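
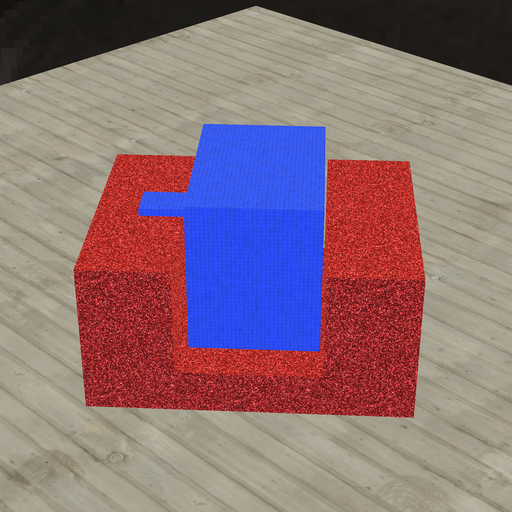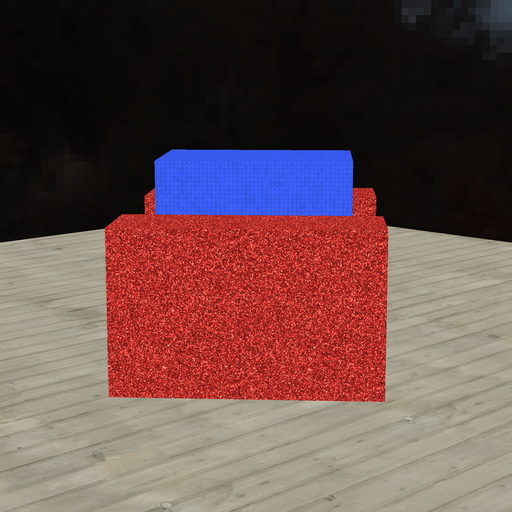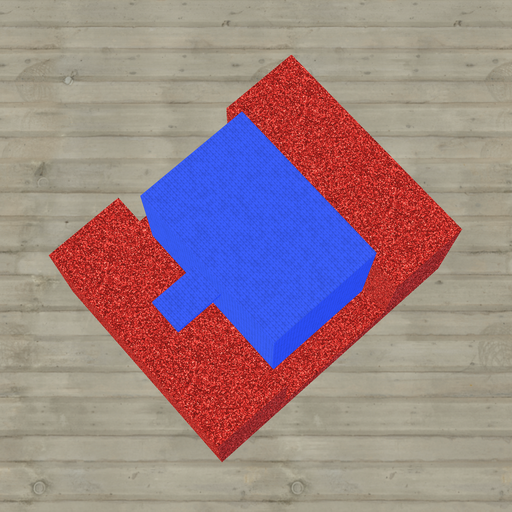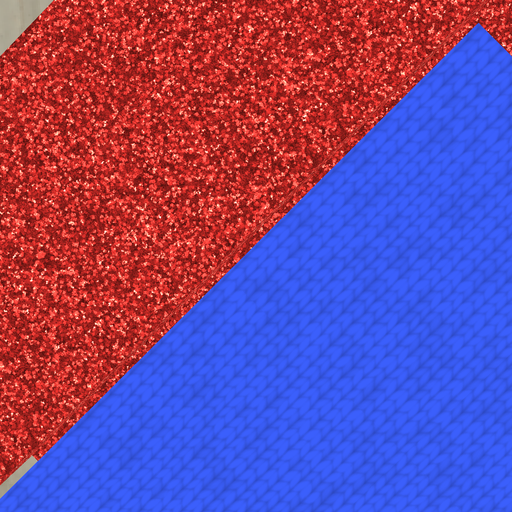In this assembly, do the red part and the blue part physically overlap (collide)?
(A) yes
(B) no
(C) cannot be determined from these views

(B) no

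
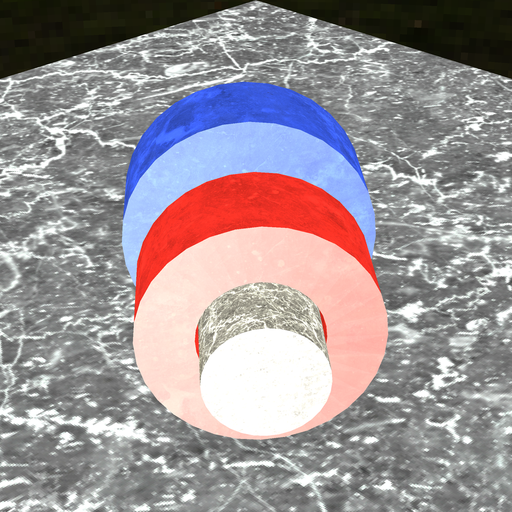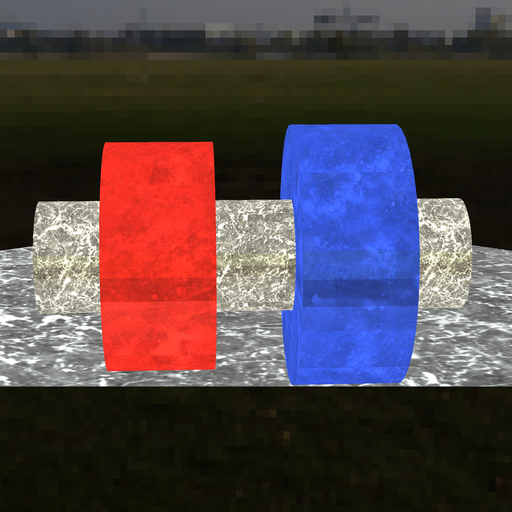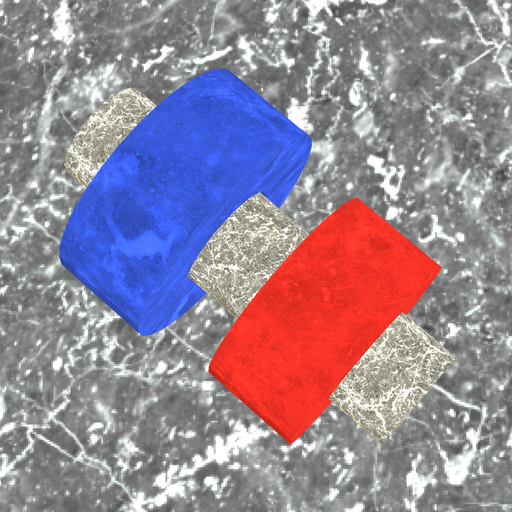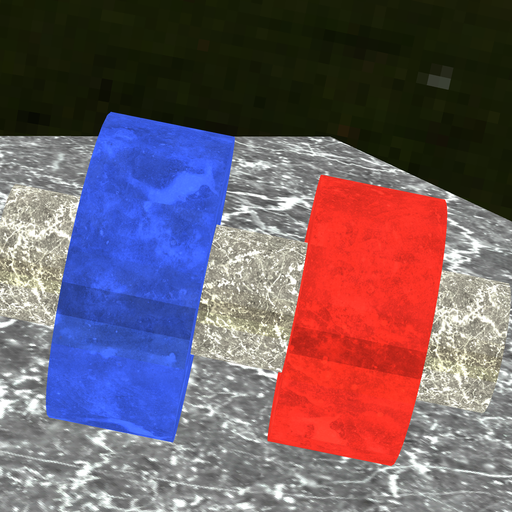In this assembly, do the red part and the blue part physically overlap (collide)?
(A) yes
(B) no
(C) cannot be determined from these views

(B) no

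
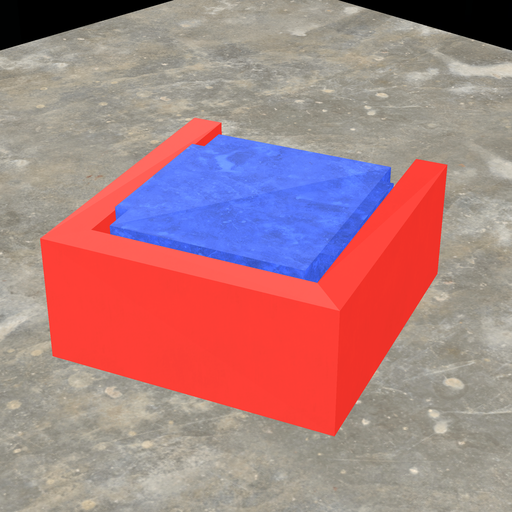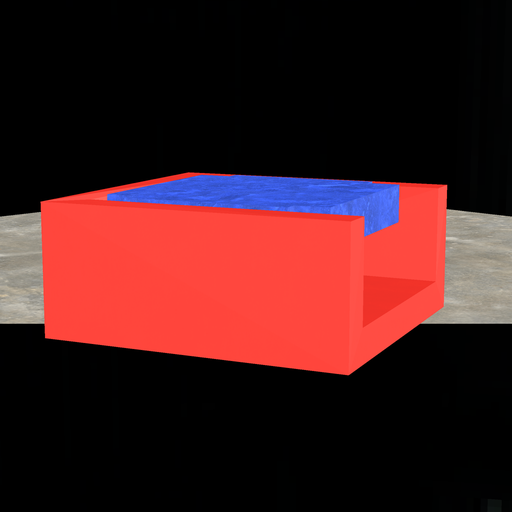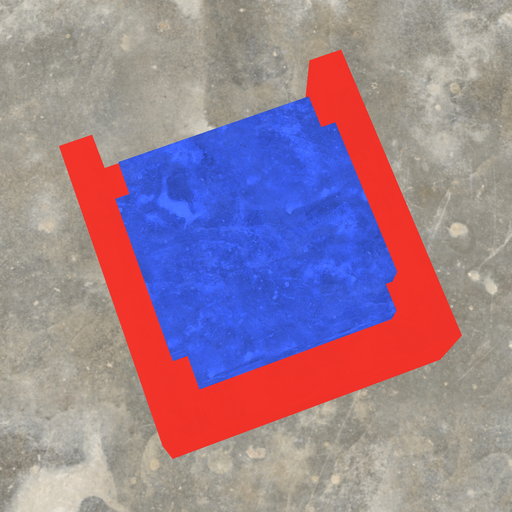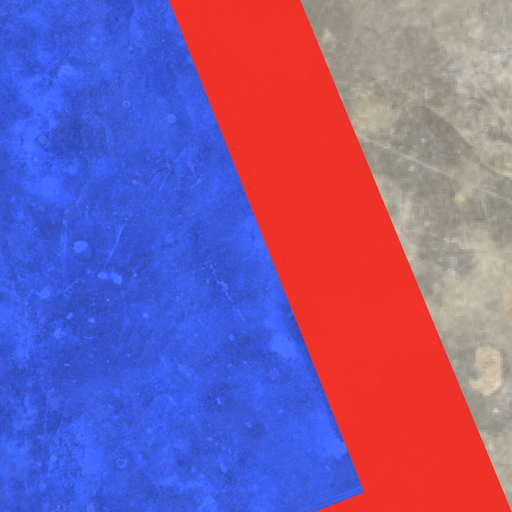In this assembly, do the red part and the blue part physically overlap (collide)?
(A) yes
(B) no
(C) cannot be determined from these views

(B) no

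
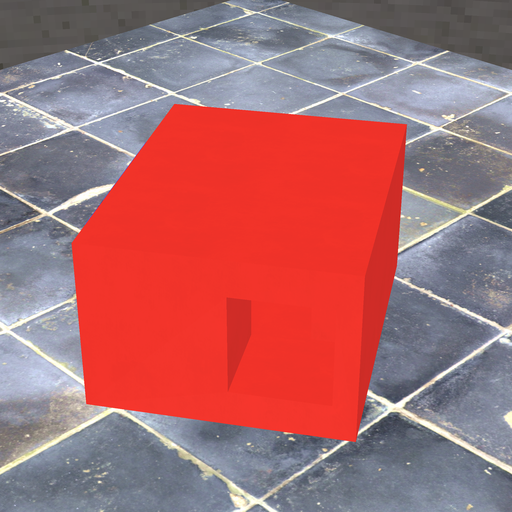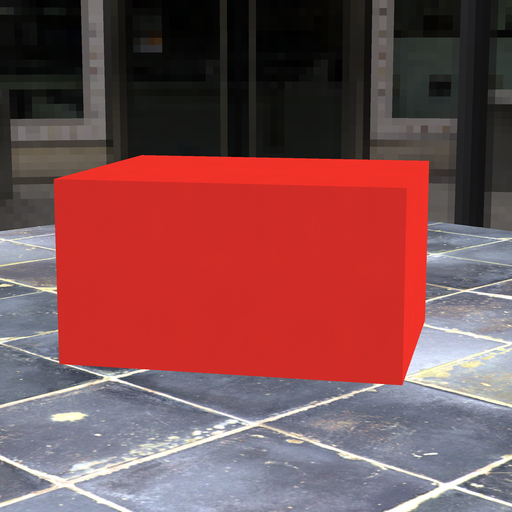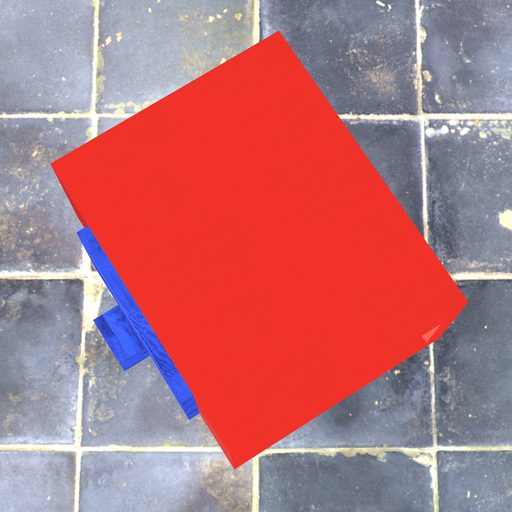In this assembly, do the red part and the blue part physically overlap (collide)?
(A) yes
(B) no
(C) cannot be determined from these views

(C) cannot be determined from these views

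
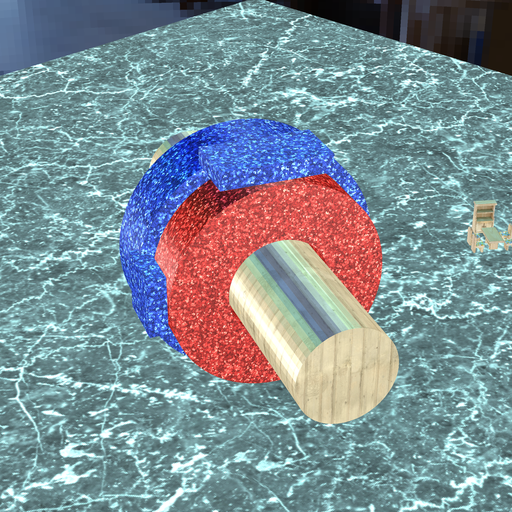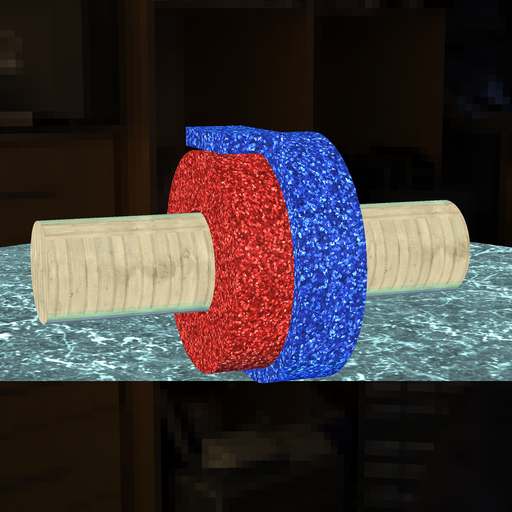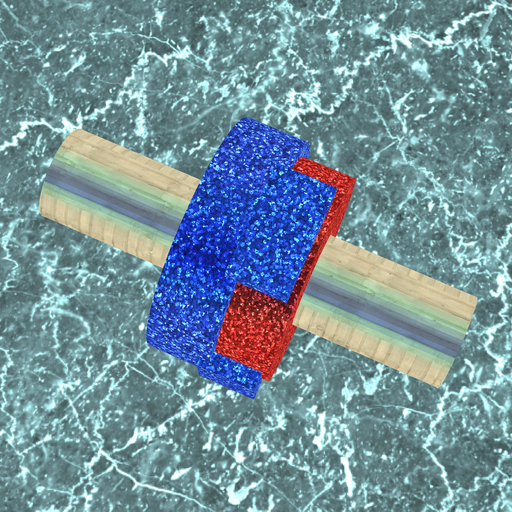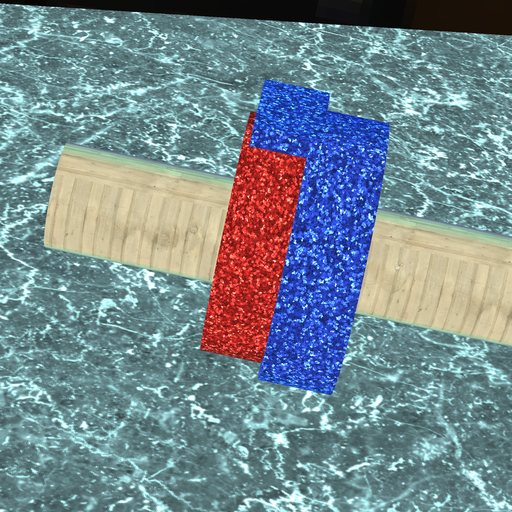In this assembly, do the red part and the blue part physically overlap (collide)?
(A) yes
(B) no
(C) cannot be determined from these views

(A) yes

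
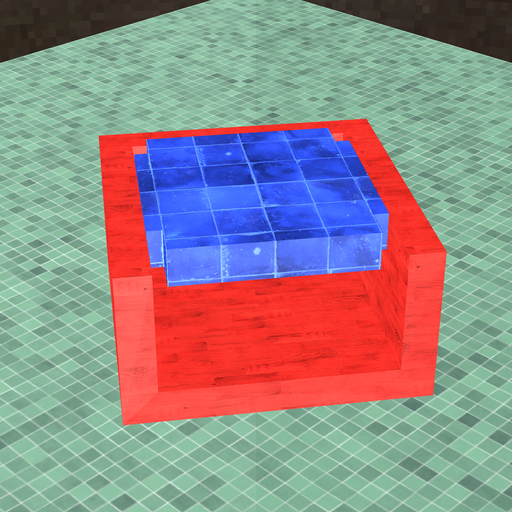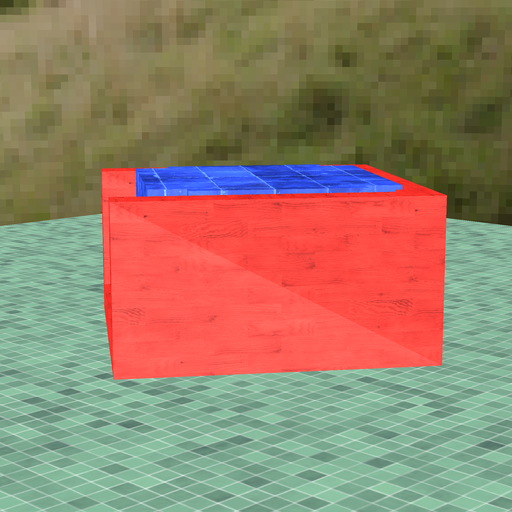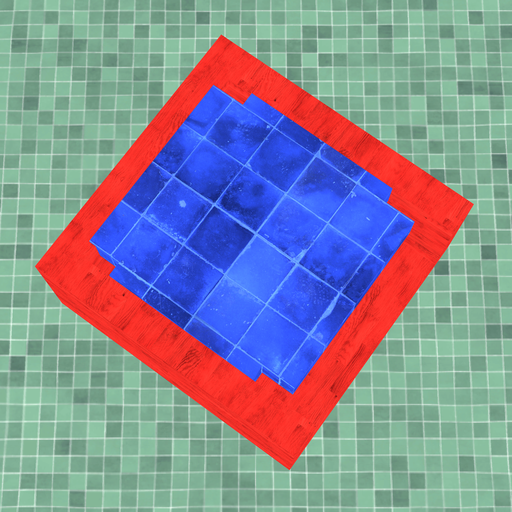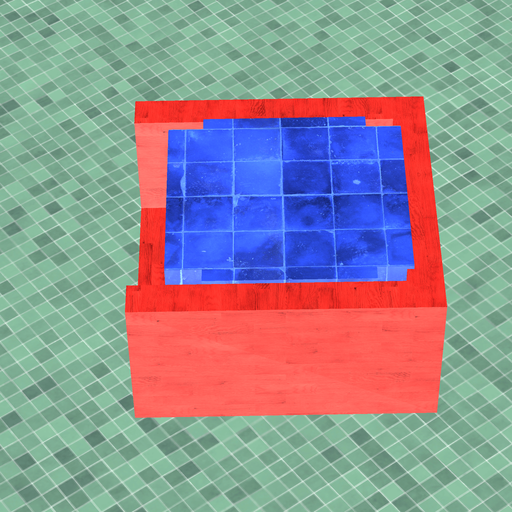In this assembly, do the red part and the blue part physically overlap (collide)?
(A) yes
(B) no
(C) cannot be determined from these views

(A) yes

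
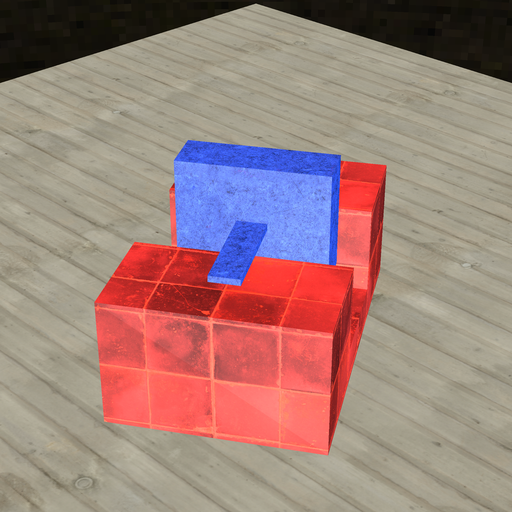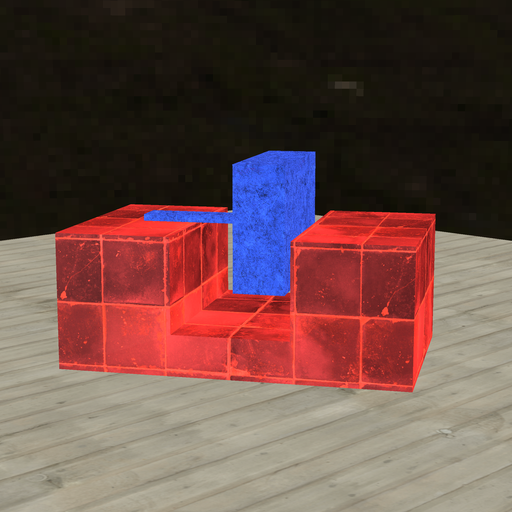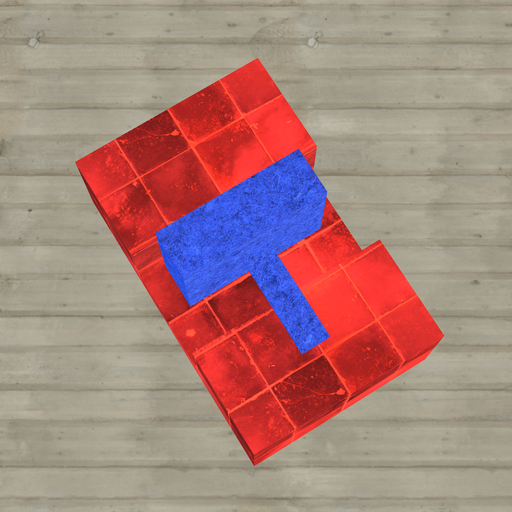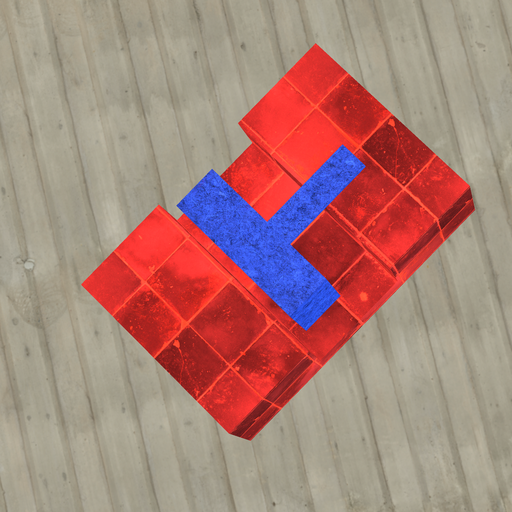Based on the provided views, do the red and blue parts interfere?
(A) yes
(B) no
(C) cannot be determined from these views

(B) no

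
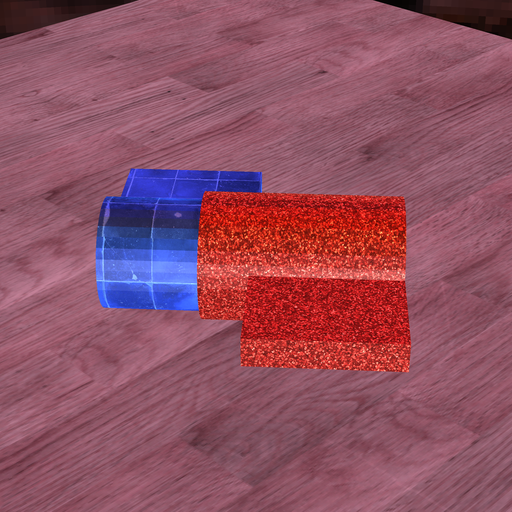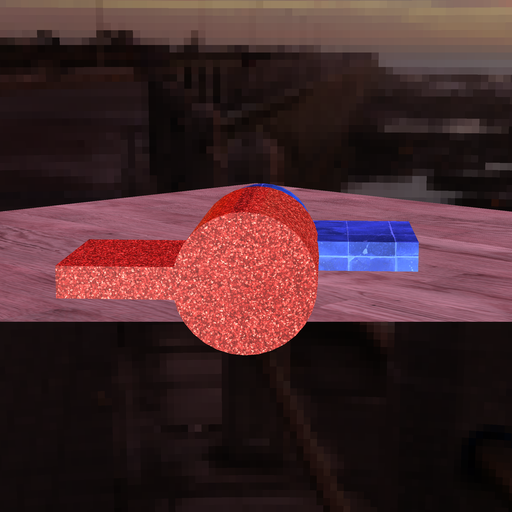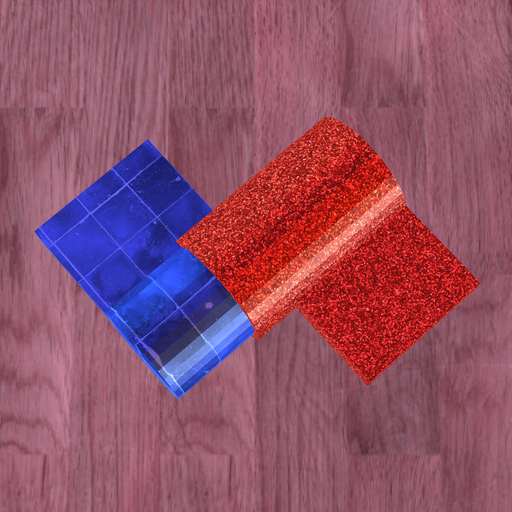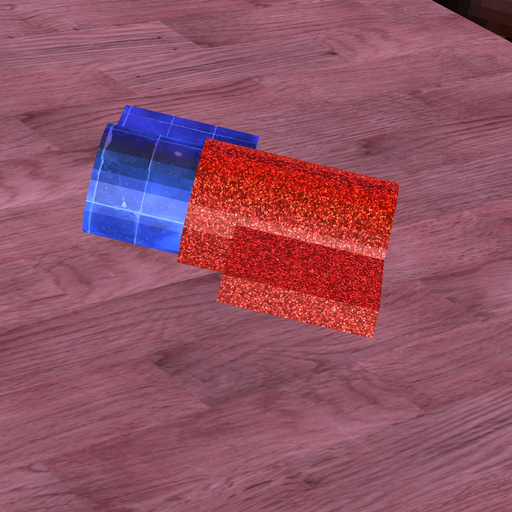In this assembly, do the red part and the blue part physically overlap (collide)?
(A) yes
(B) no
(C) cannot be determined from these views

(A) yes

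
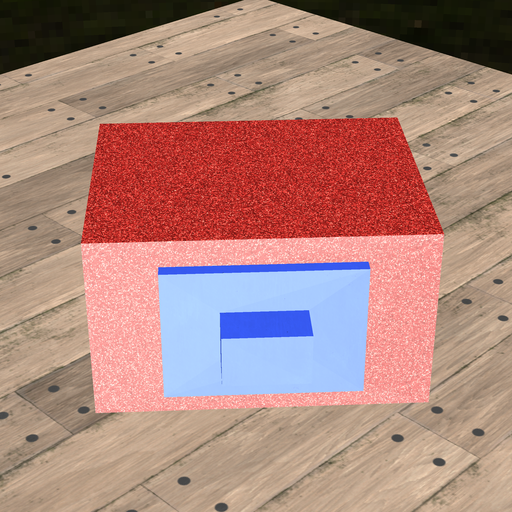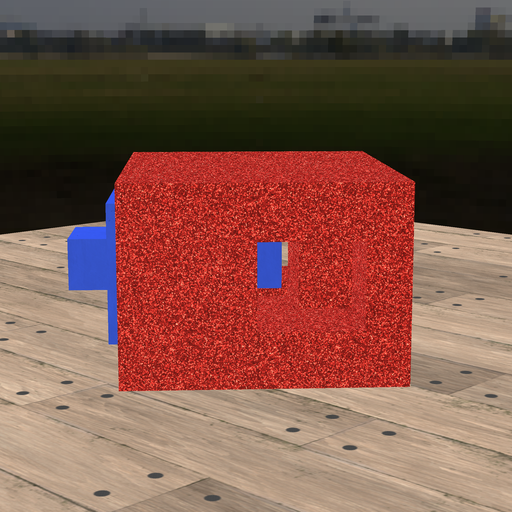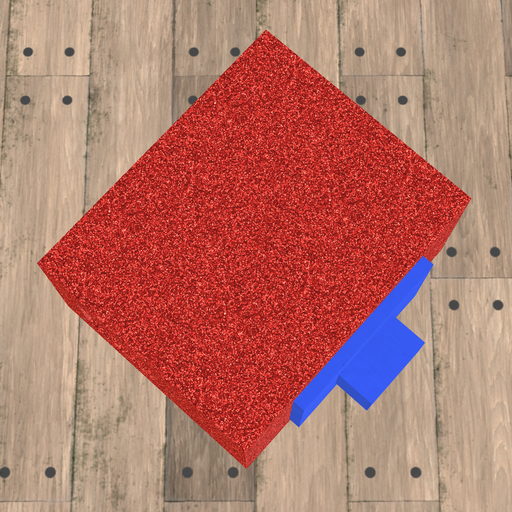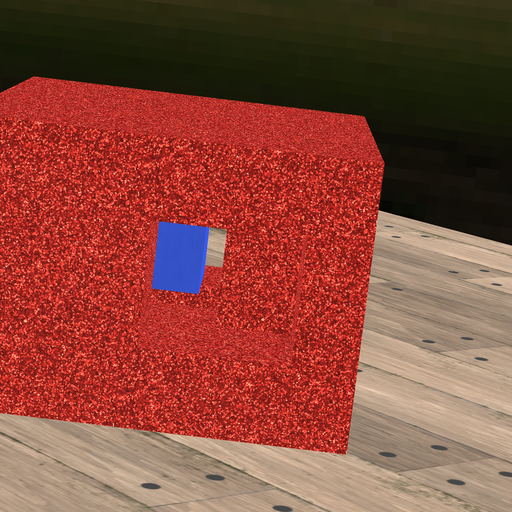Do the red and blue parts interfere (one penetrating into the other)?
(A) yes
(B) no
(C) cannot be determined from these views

(B) no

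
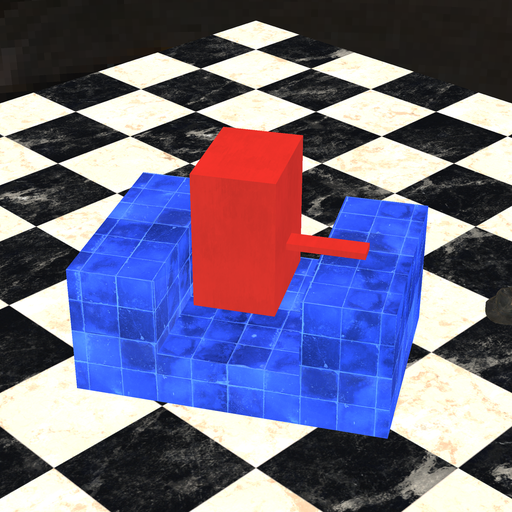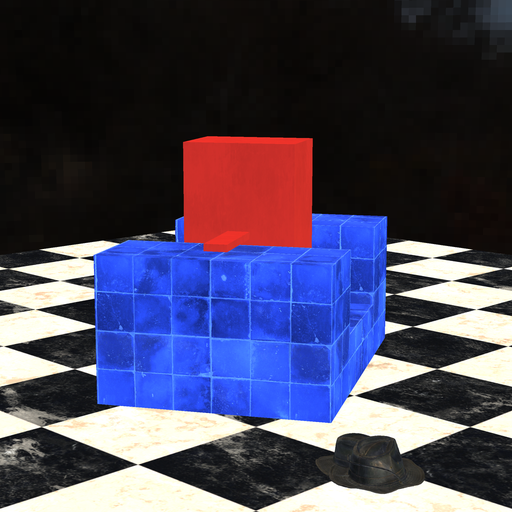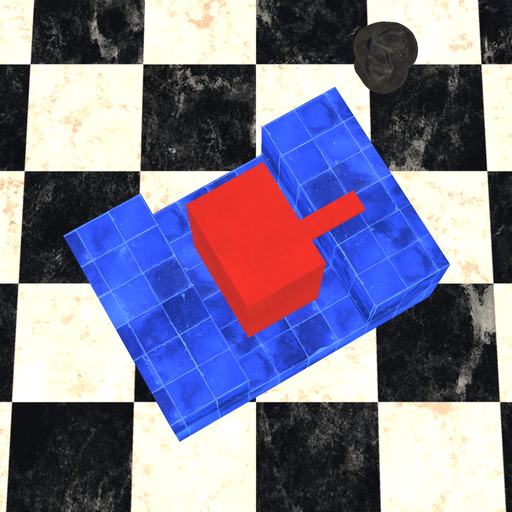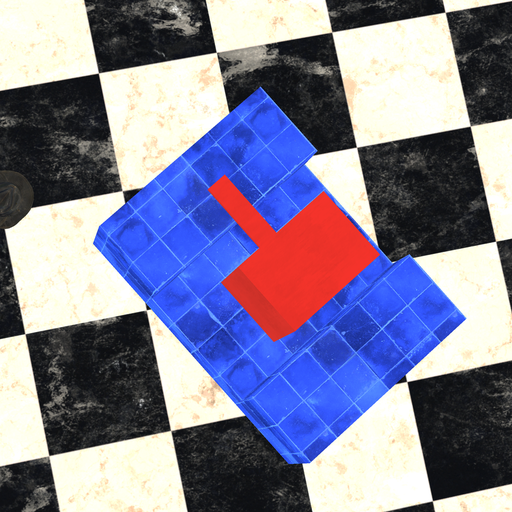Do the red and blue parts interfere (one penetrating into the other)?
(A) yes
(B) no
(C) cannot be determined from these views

(B) no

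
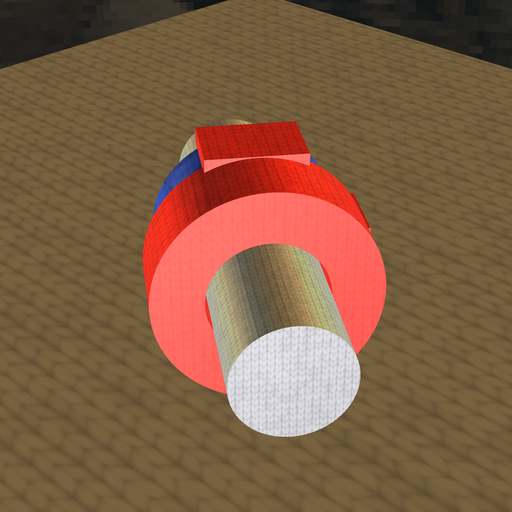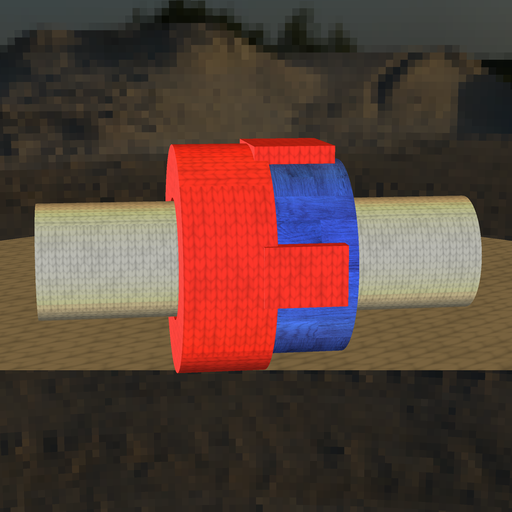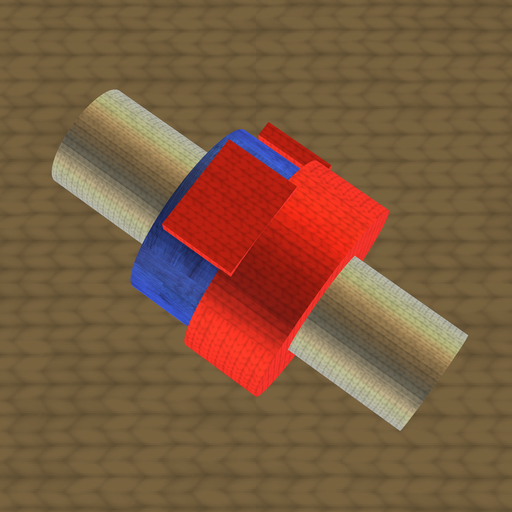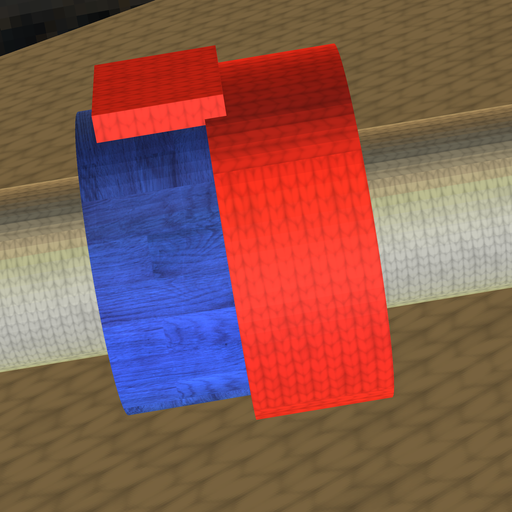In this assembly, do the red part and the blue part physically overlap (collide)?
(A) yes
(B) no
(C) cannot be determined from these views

(A) yes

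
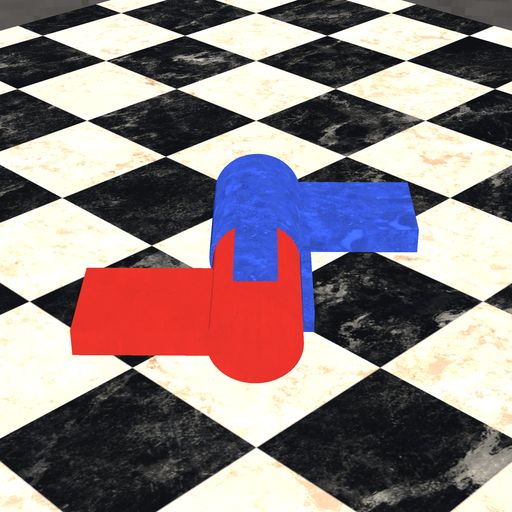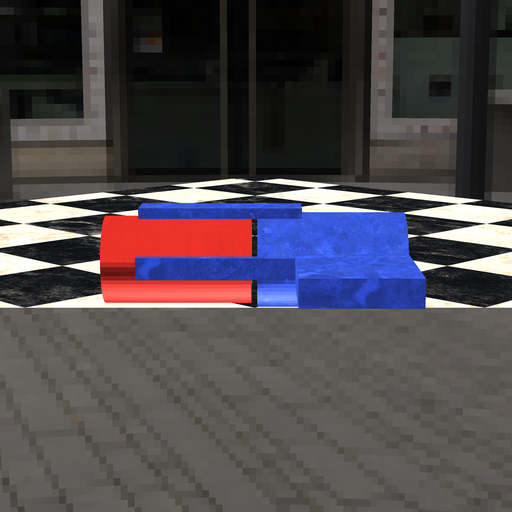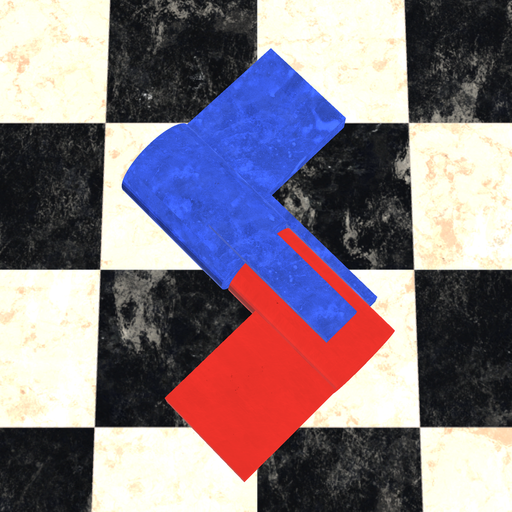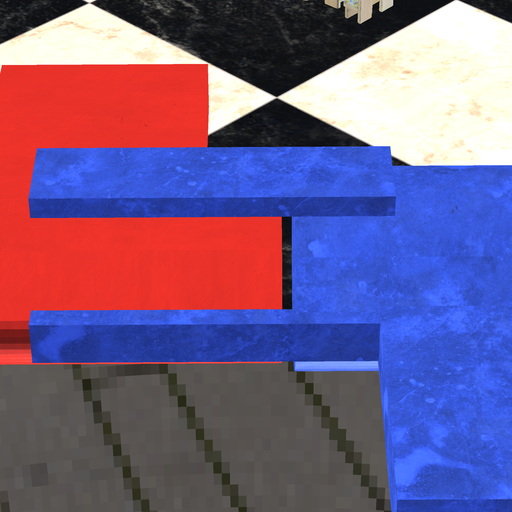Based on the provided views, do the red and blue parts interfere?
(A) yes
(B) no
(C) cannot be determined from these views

(B) no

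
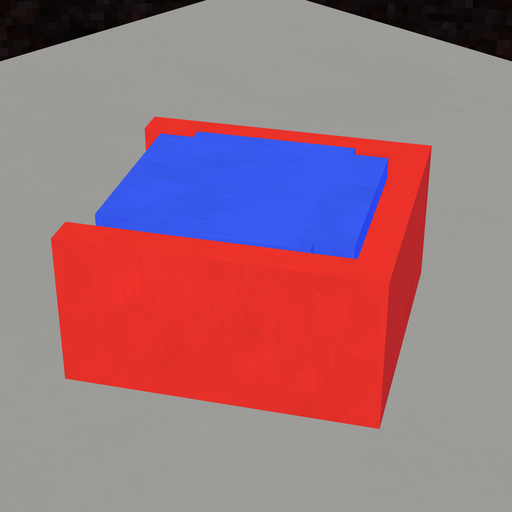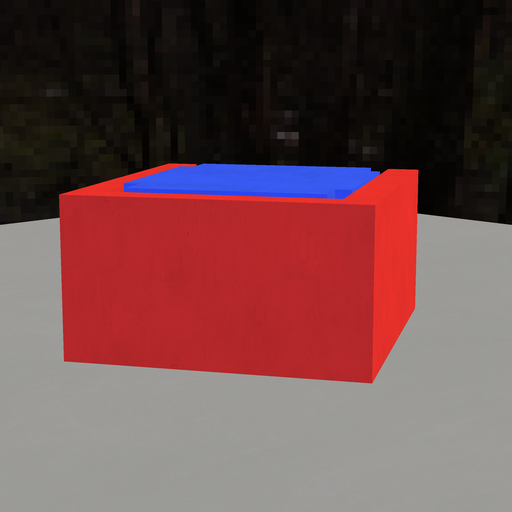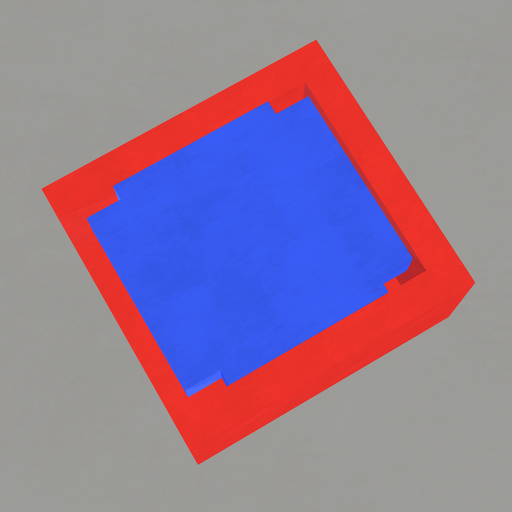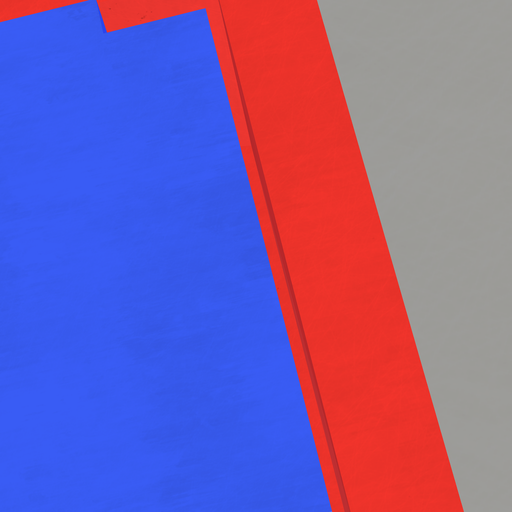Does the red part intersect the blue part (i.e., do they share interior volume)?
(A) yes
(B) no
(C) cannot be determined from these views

(B) no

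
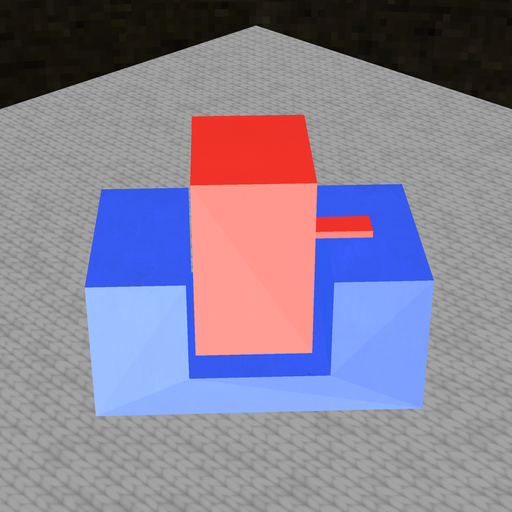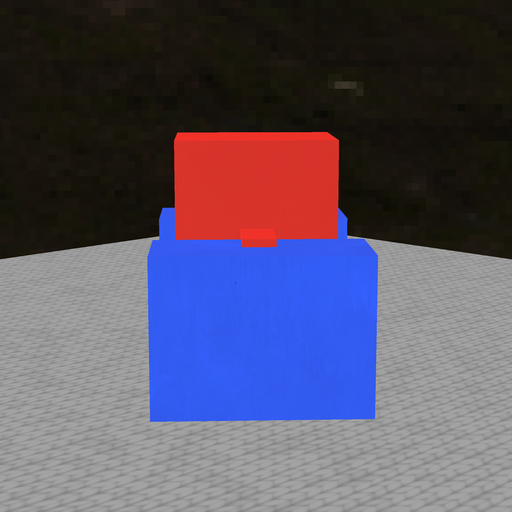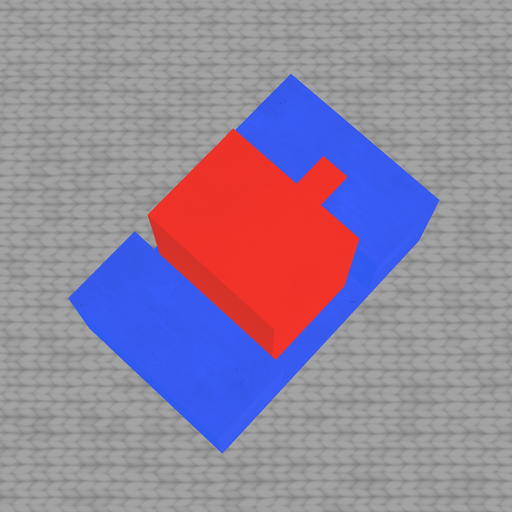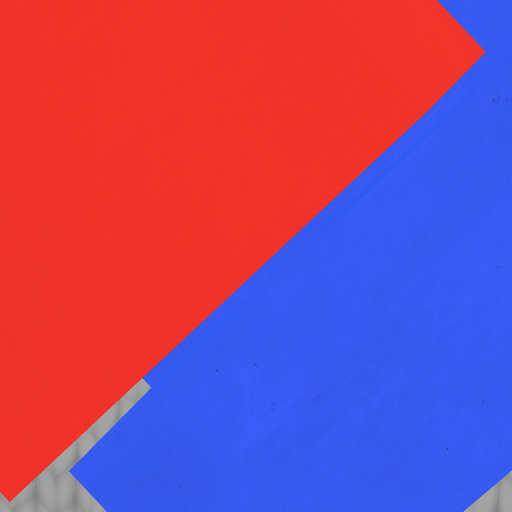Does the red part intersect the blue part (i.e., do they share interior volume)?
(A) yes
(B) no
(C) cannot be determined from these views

(B) no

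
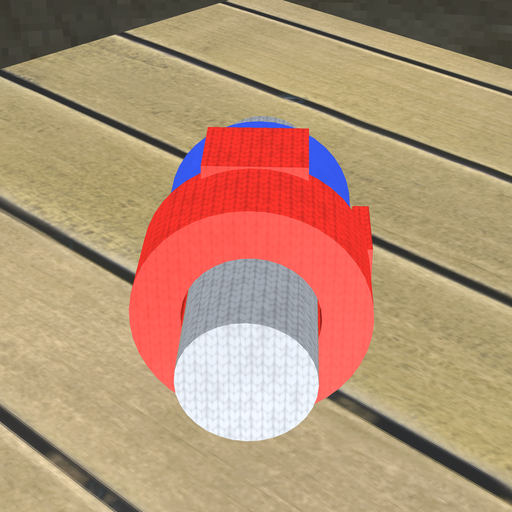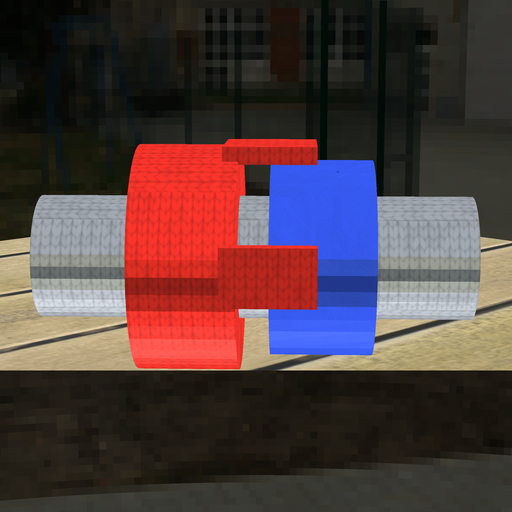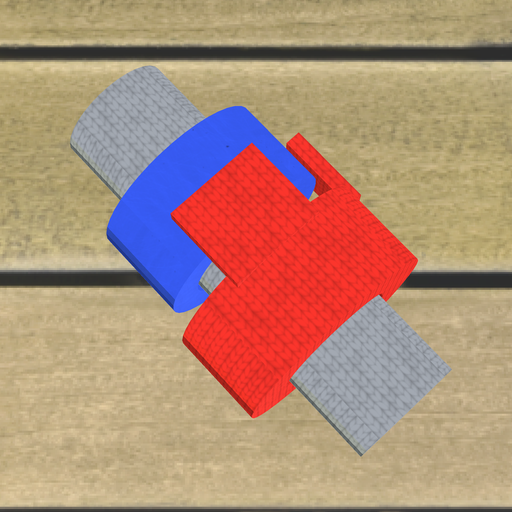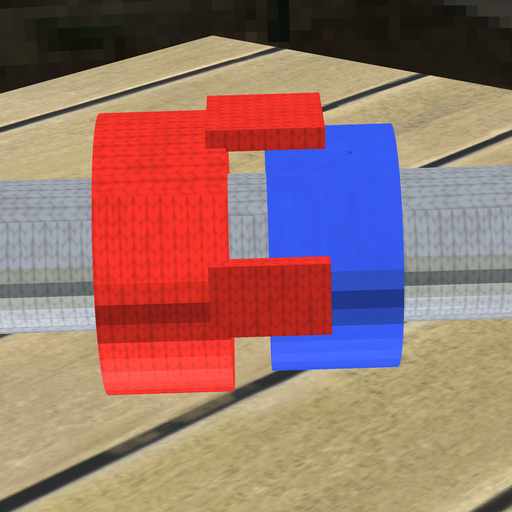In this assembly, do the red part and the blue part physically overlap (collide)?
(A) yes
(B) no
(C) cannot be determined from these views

(B) no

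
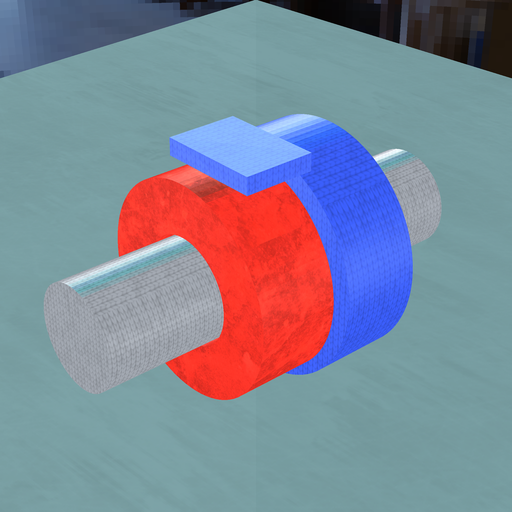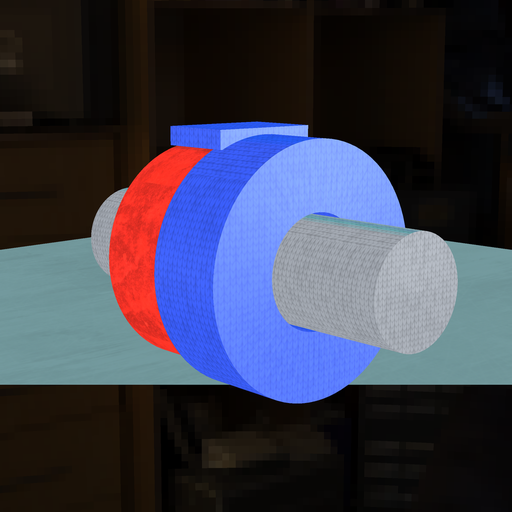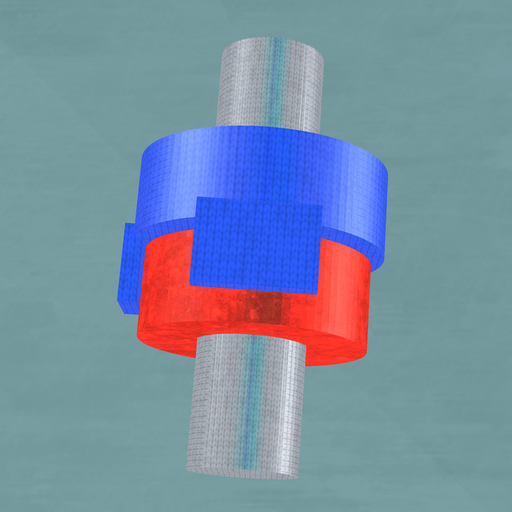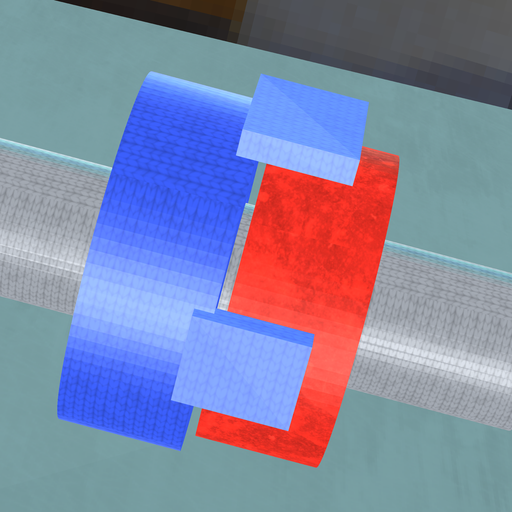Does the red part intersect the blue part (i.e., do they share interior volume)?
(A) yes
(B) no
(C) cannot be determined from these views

(B) no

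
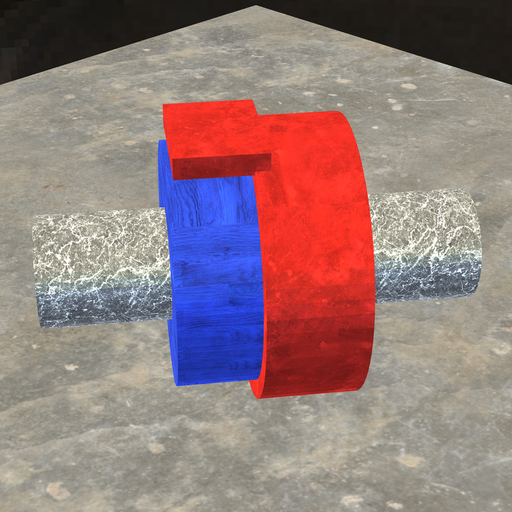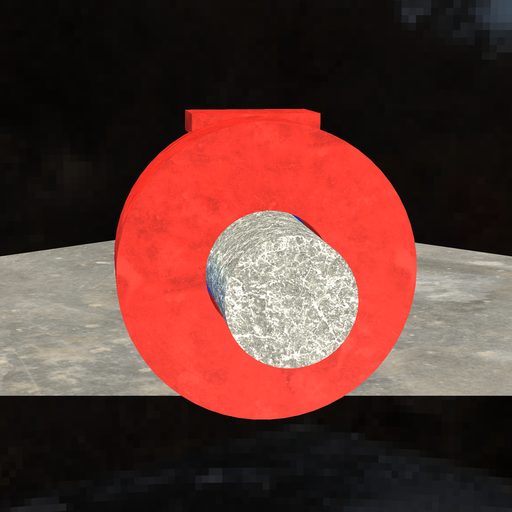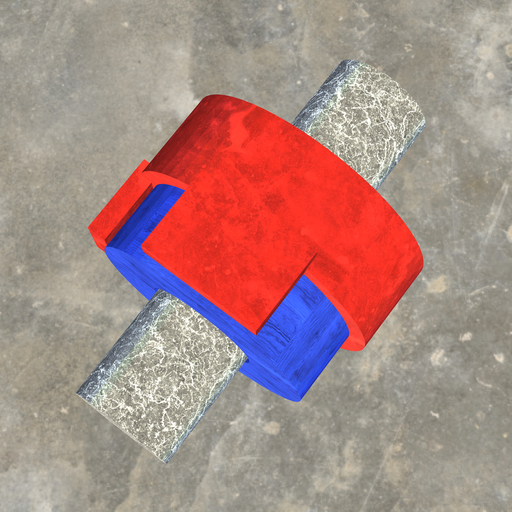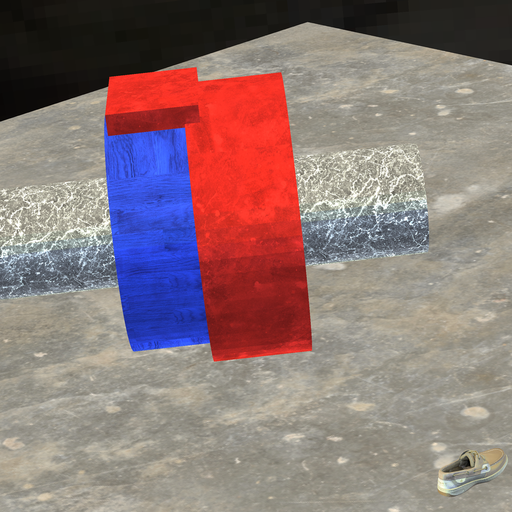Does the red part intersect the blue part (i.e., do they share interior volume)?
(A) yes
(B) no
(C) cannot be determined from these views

(A) yes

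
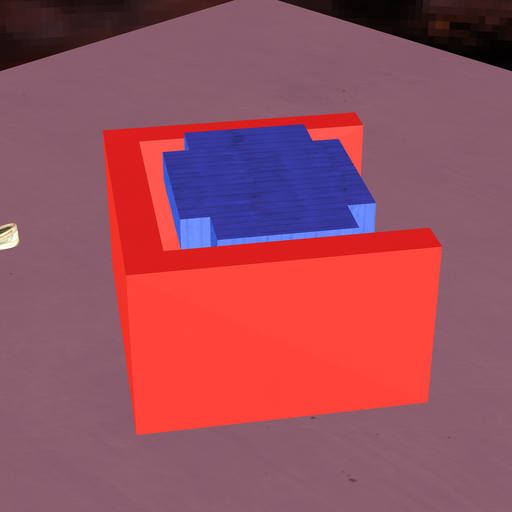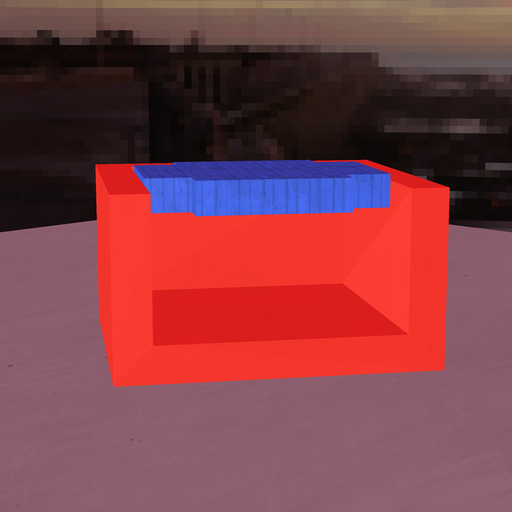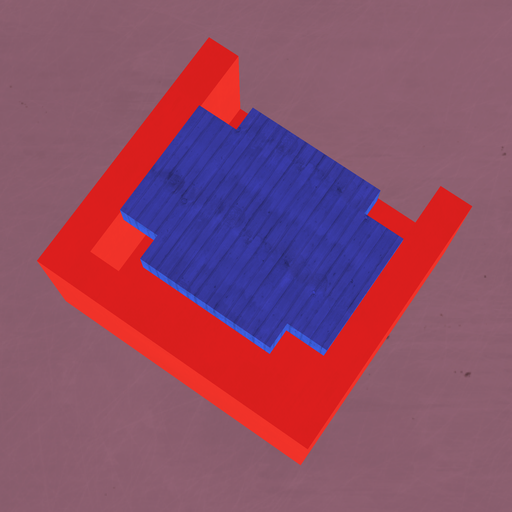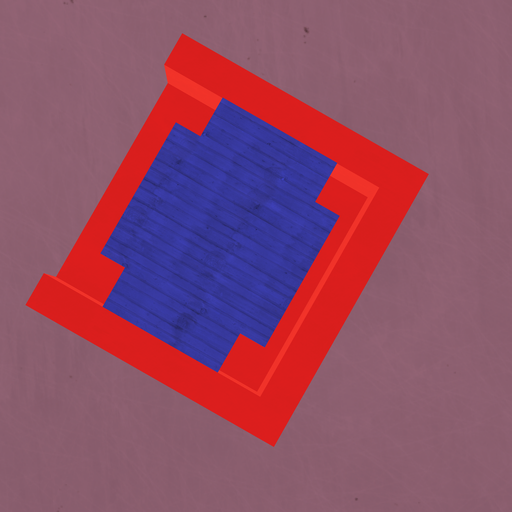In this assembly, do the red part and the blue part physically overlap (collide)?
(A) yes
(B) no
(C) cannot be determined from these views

(B) no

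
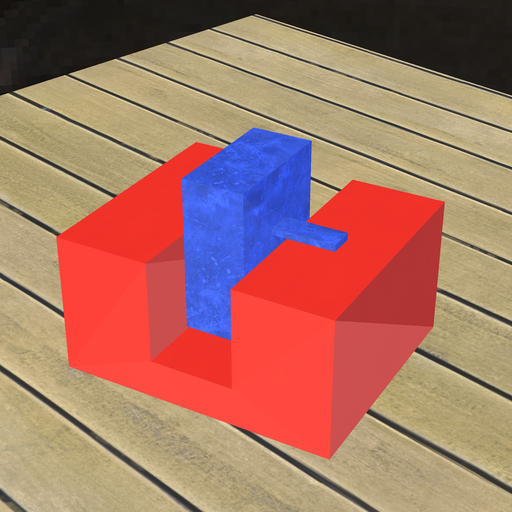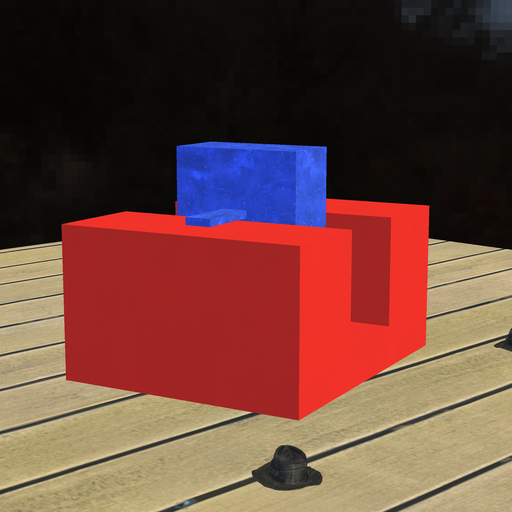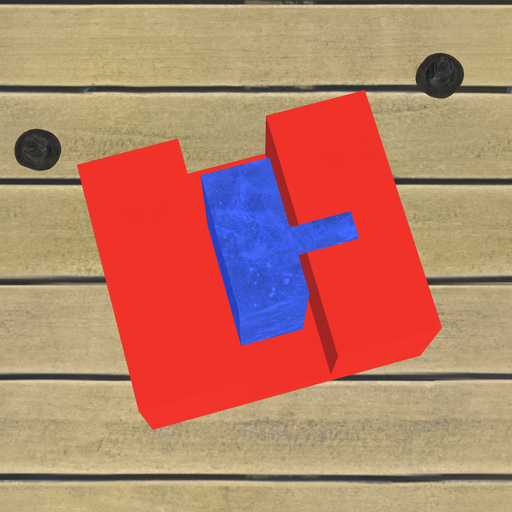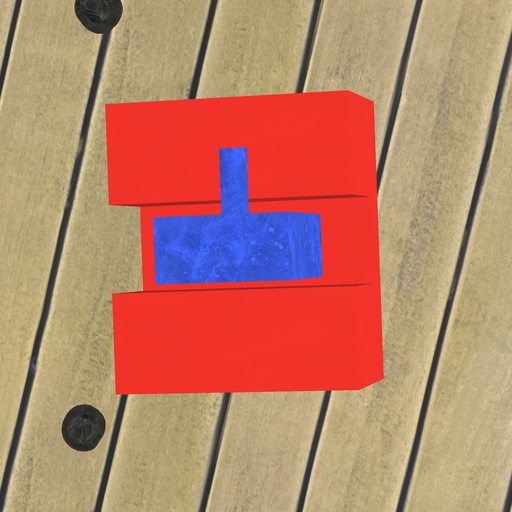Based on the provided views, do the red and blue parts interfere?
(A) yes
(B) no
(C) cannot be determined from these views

(B) no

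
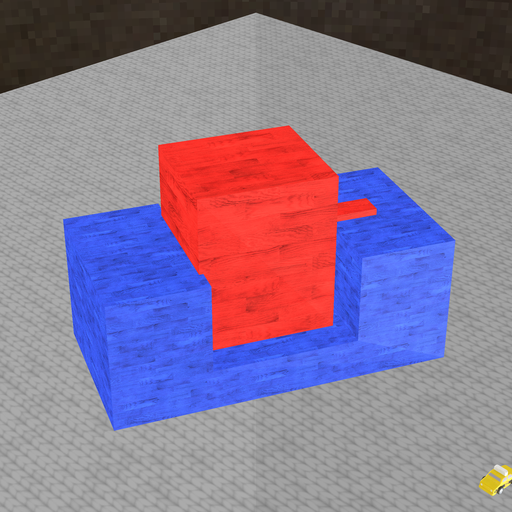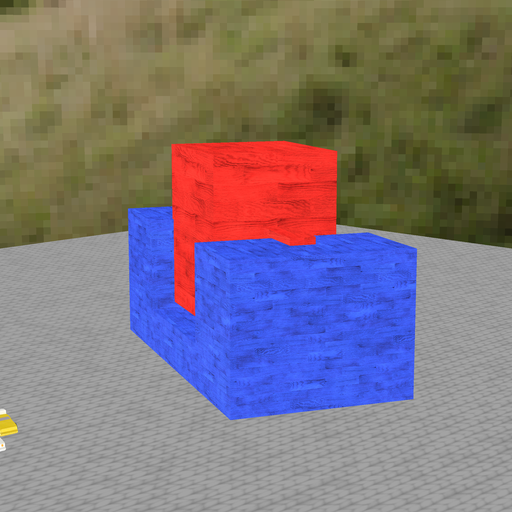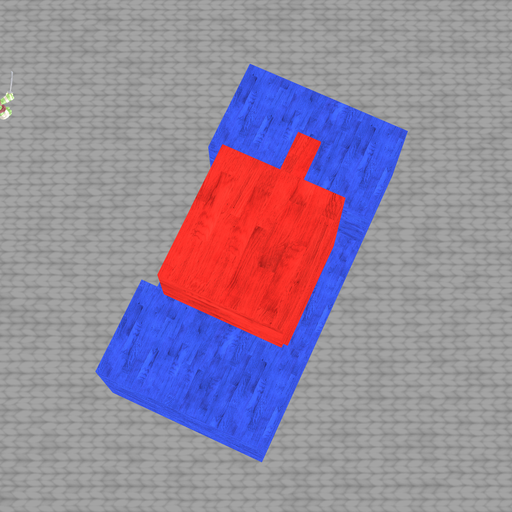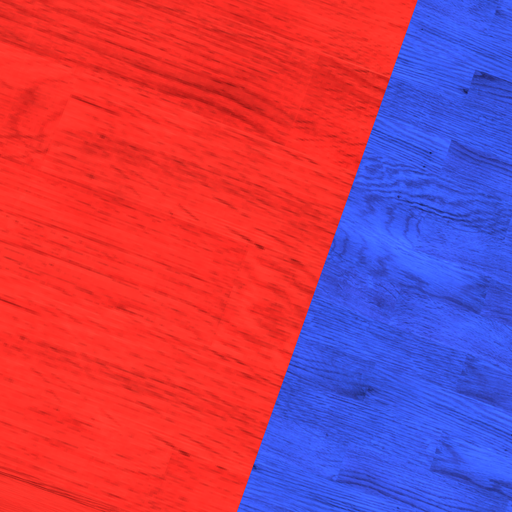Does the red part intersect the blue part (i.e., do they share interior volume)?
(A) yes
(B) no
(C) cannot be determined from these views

(A) yes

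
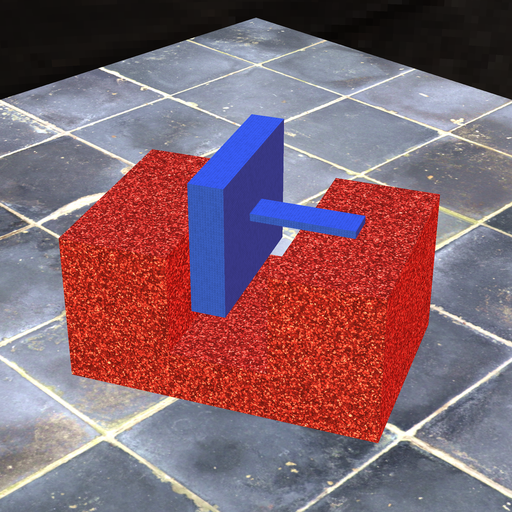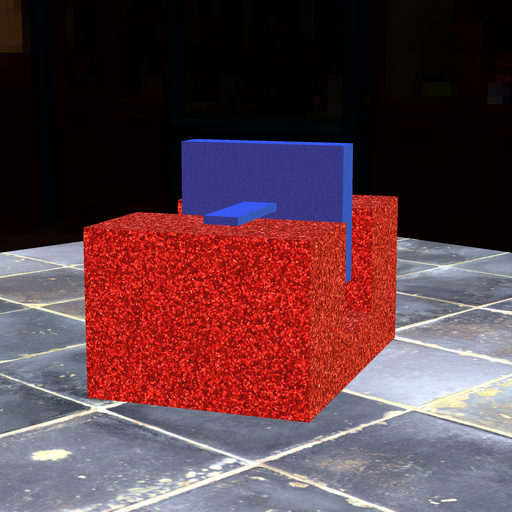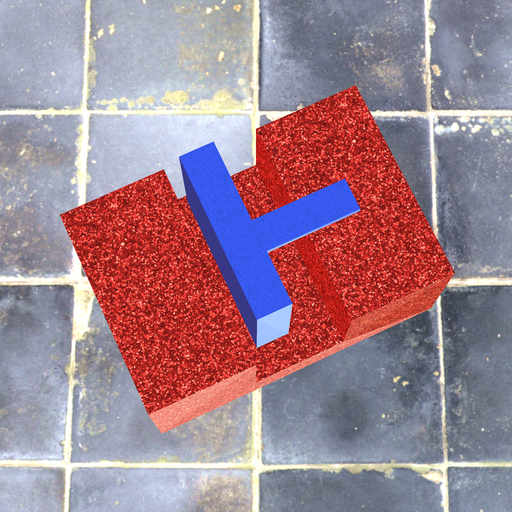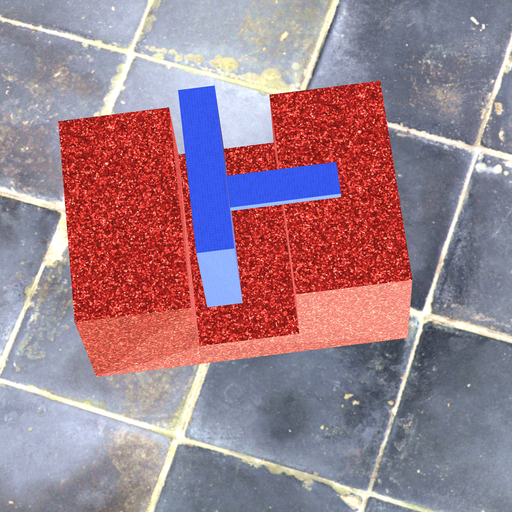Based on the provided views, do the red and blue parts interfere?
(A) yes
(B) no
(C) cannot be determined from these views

(B) no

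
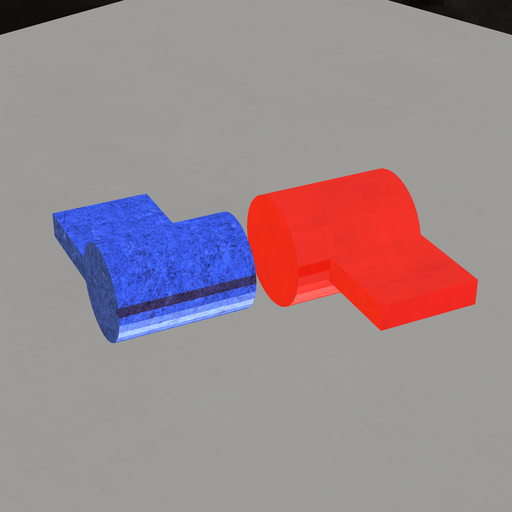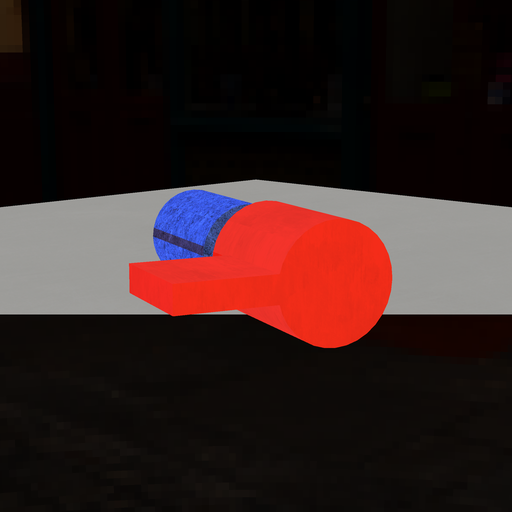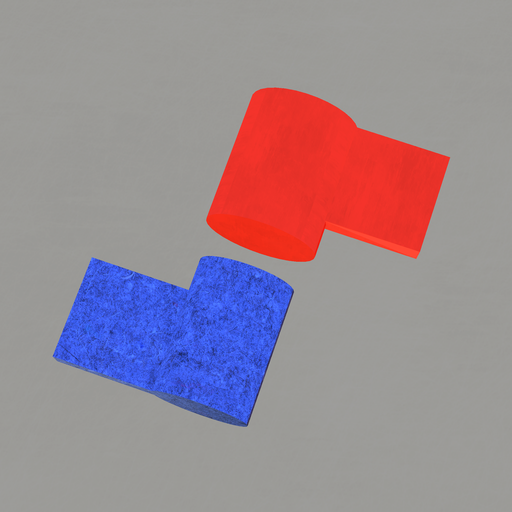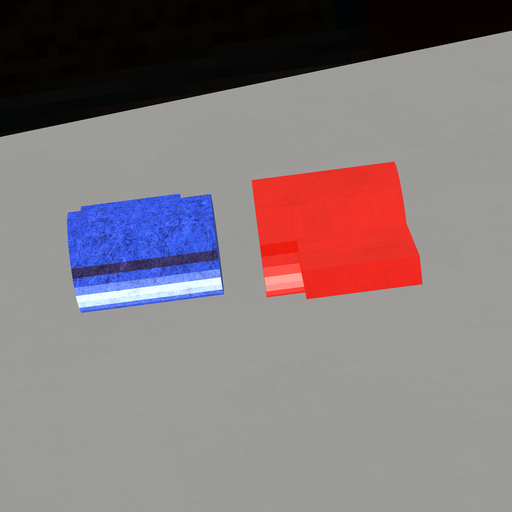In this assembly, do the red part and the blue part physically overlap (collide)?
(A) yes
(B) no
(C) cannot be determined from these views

(B) no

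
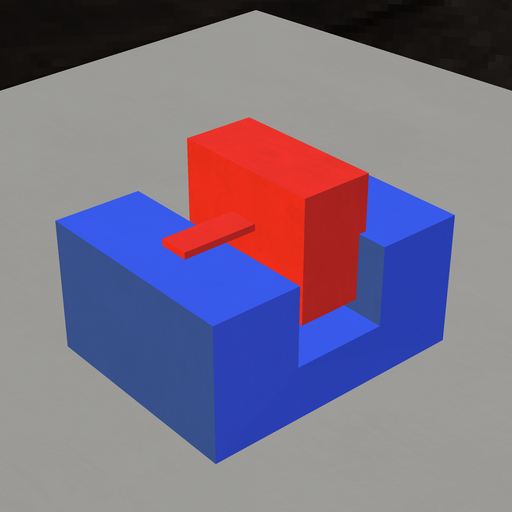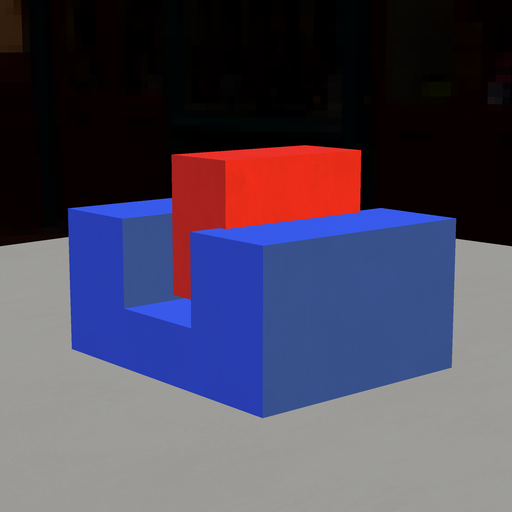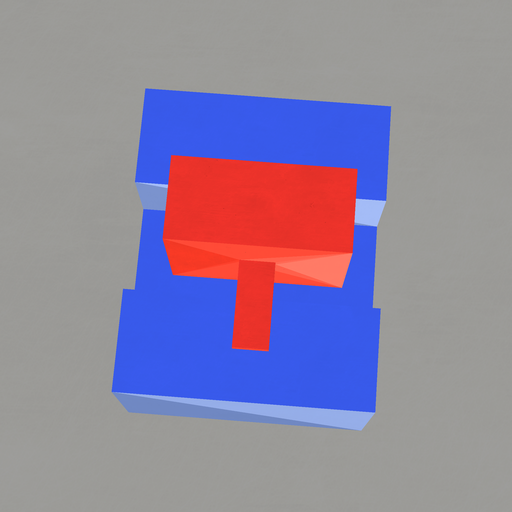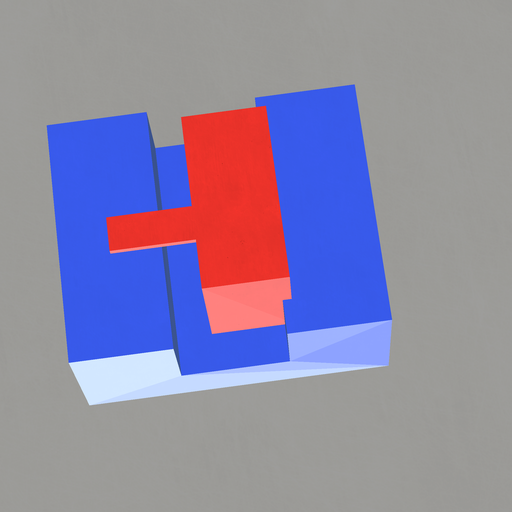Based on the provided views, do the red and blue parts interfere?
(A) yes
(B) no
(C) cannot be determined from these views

(A) yes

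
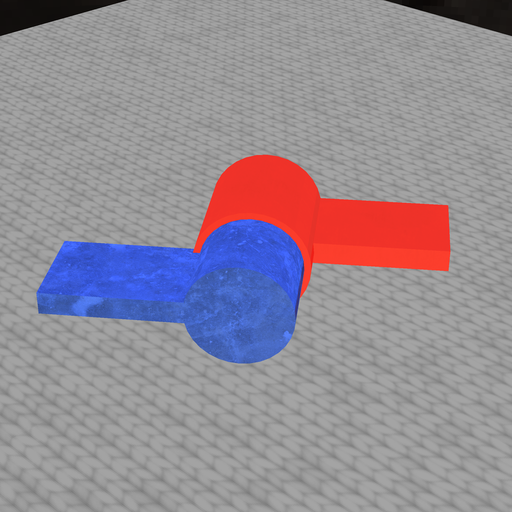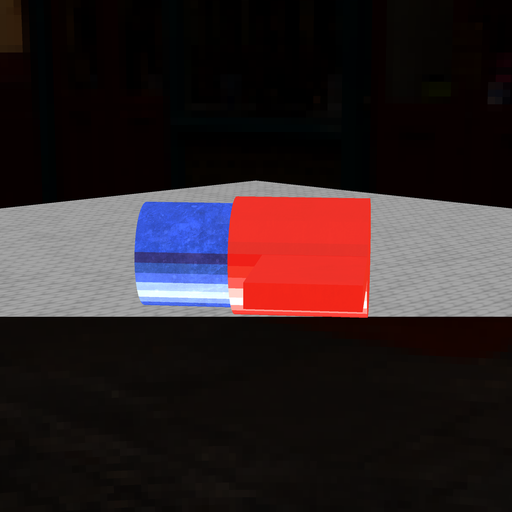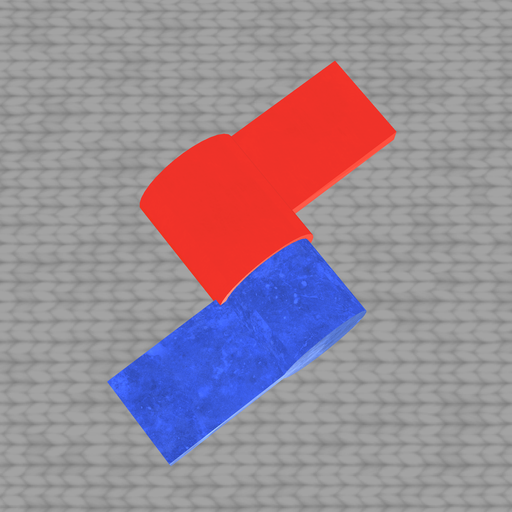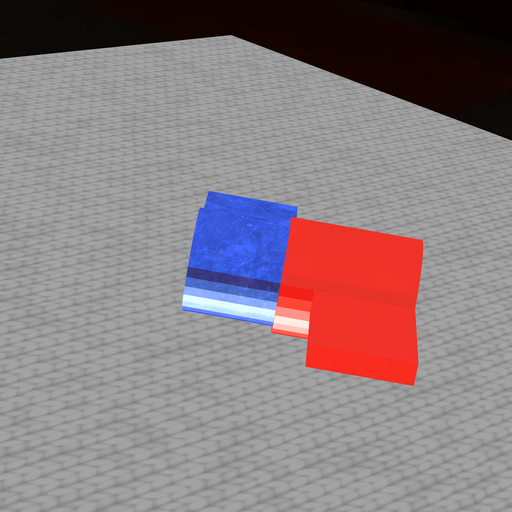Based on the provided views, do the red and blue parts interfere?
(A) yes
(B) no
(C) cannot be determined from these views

(A) yes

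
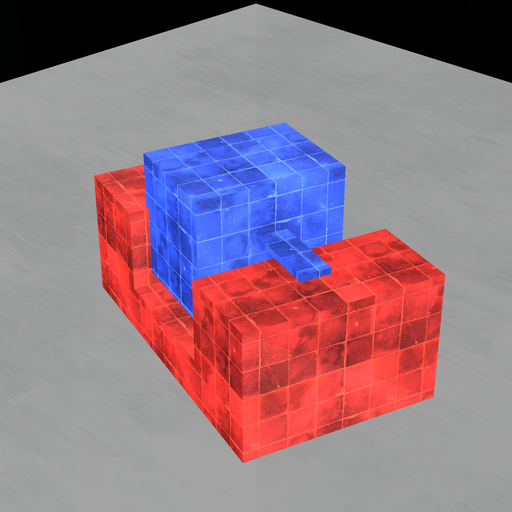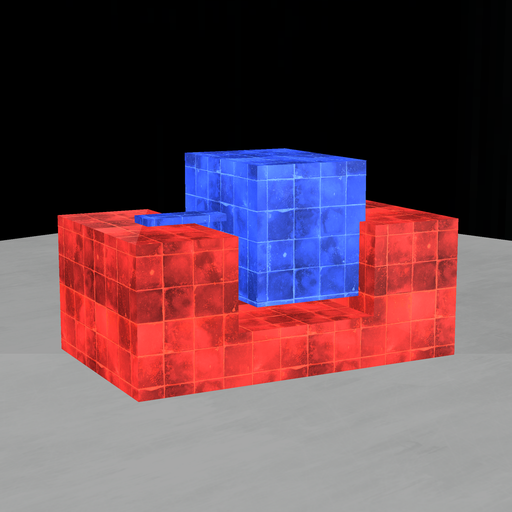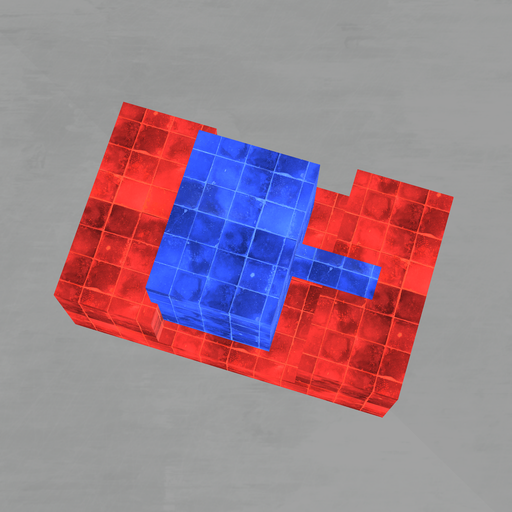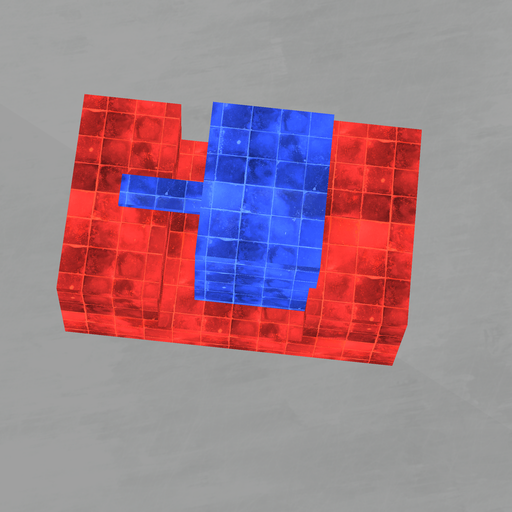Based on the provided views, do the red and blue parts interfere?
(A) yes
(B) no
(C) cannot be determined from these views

(A) yes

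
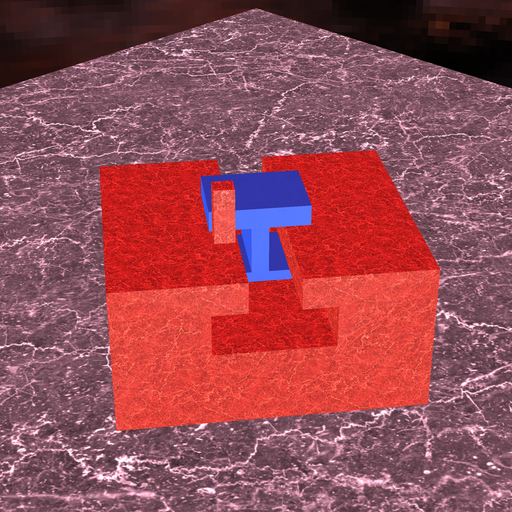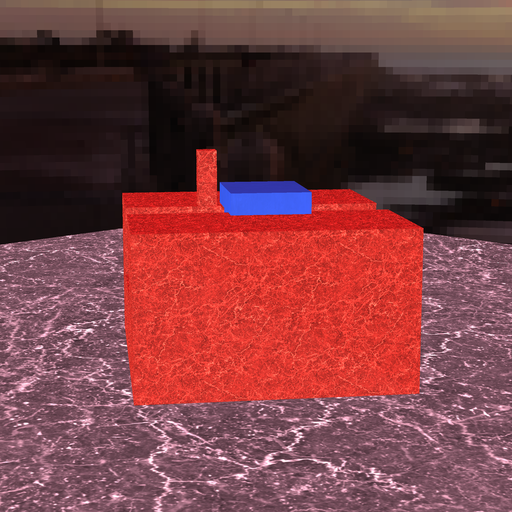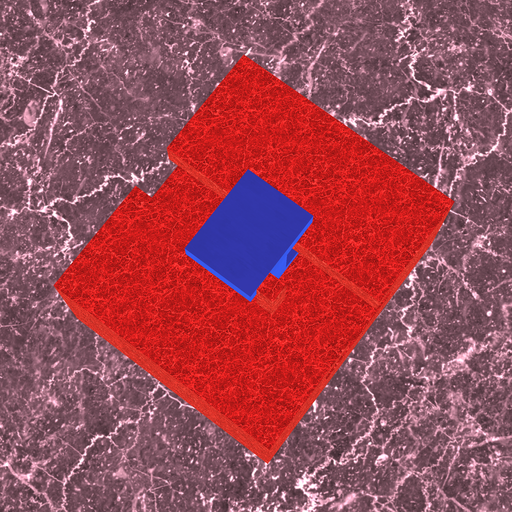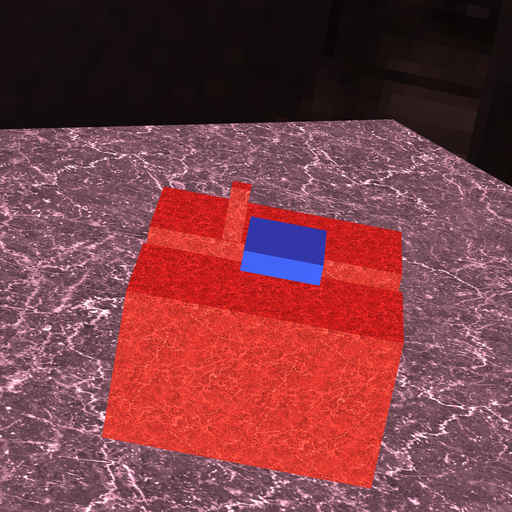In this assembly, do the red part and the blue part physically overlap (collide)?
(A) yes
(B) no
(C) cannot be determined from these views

(B) no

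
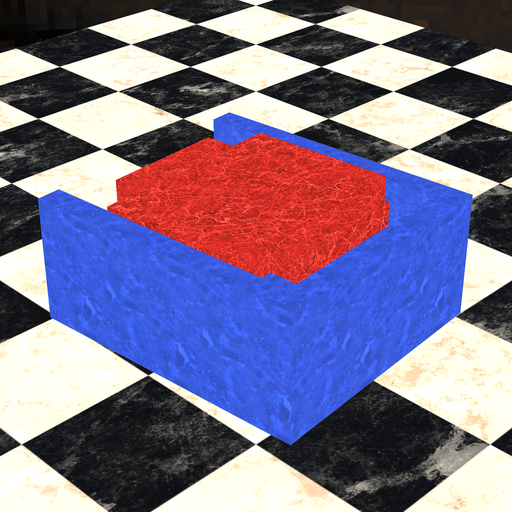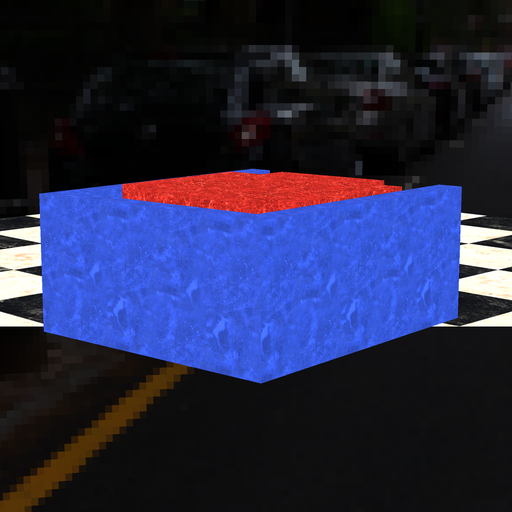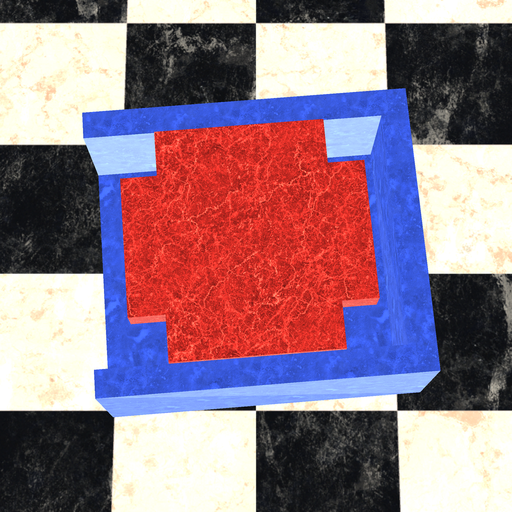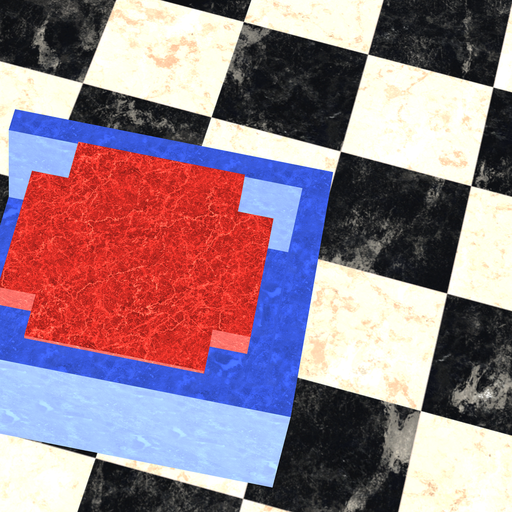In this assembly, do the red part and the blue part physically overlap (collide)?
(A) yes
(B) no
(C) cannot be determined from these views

(B) no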